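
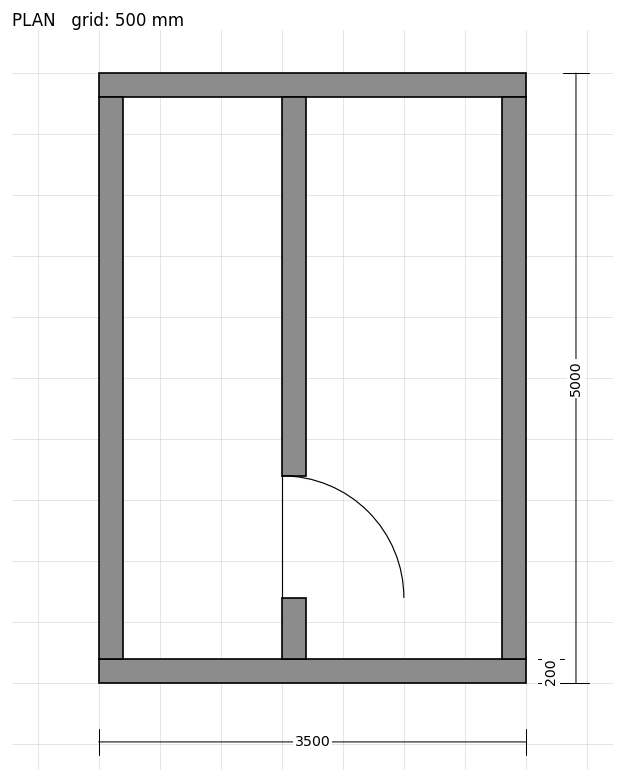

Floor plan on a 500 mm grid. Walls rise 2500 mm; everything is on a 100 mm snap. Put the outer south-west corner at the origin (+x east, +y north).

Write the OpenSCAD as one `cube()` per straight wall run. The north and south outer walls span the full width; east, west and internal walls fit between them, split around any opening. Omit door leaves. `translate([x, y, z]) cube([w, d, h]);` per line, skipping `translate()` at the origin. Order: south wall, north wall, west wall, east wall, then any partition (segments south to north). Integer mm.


cube([3500, 200, 2500]);
translate([0, 4800, 0]) cube([3500, 200, 2500]);
translate([0, 200, 0]) cube([200, 4600, 2500]);
translate([3300, 200, 0]) cube([200, 4600, 2500]);
translate([1500, 200, 0]) cube([200, 500, 2500]);
translate([1500, 1700, 0]) cube([200, 3100, 2500]);


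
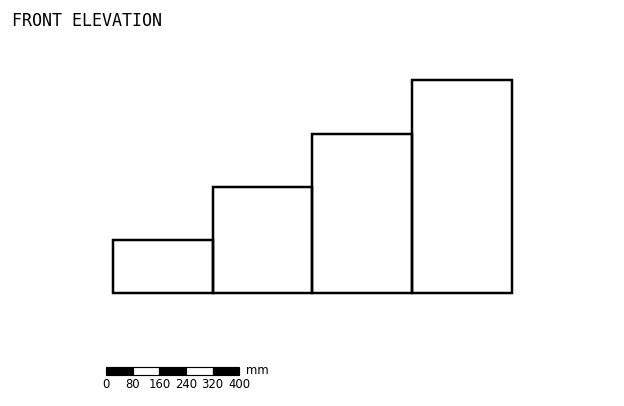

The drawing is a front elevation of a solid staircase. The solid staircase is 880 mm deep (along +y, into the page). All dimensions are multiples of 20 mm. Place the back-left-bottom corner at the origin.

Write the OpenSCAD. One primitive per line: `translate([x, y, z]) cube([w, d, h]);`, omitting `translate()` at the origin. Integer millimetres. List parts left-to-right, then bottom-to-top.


cube([300, 880, 160]);
translate([300, 0, 0]) cube([300, 880, 320]);
translate([600, 0, 0]) cube([300, 880, 480]);
translate([900, 0, 0]) cube([300, 880, 640]);


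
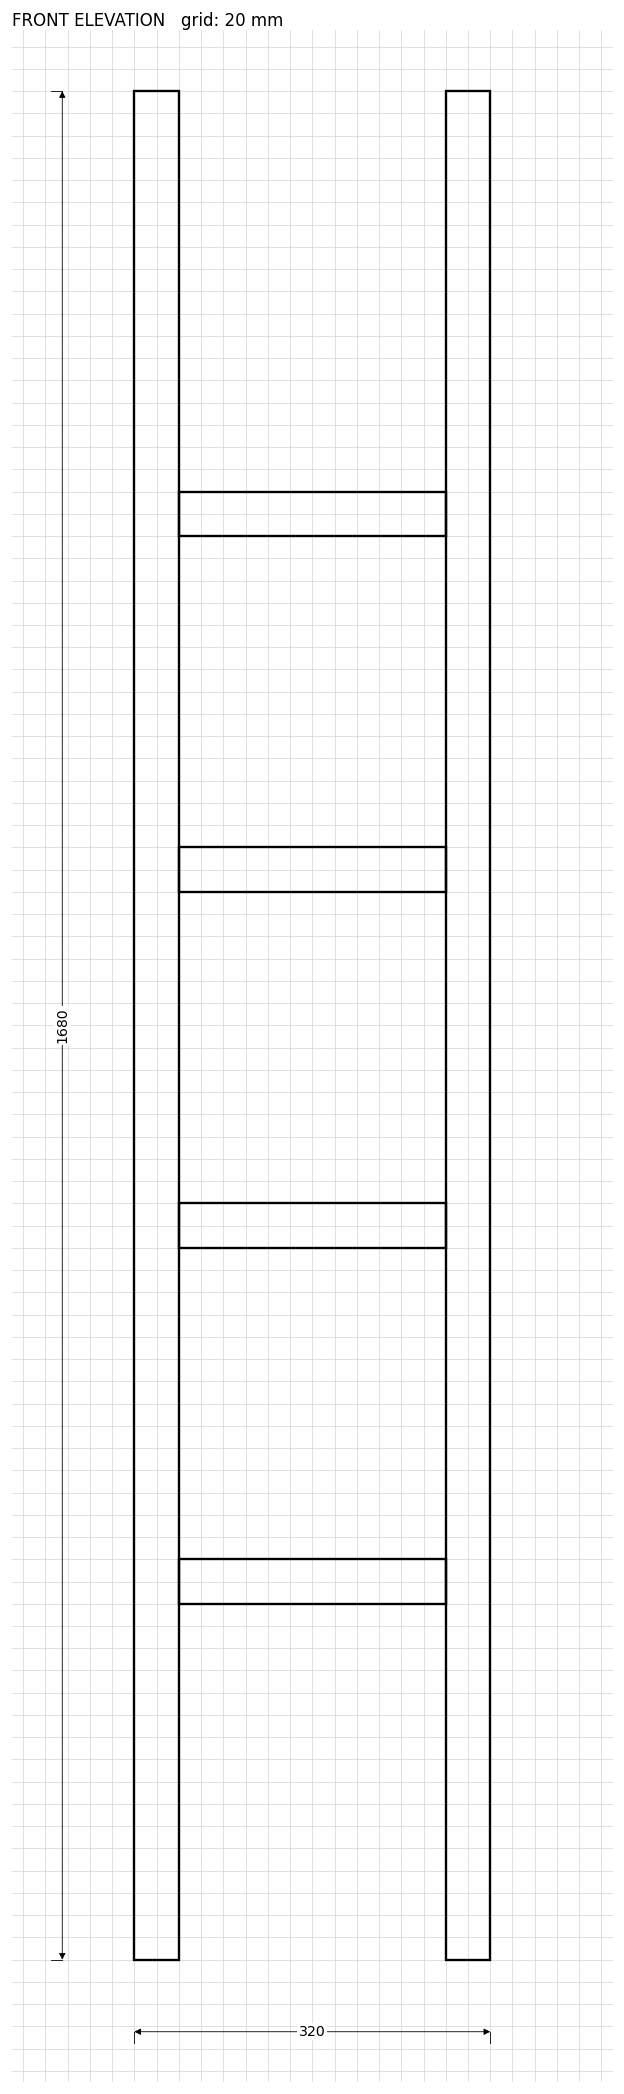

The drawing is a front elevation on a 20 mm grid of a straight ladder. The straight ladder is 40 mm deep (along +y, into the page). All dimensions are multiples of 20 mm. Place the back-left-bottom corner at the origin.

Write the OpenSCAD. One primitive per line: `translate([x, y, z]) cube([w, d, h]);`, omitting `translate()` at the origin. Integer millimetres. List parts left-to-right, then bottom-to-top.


cube([40, 40, 1680]);
translate([40, 0, 320]) cube([240, 40, 40]);
translate([40, 0, 640]) cube([240, 40, 40]);
translate([40, 0, 960]) cube([240, 40, 40]);
translate([40, 0, 1280]) cube([240, 40, 40]);
translate([280, 0, 0]) cube([40, 40, 1680]);


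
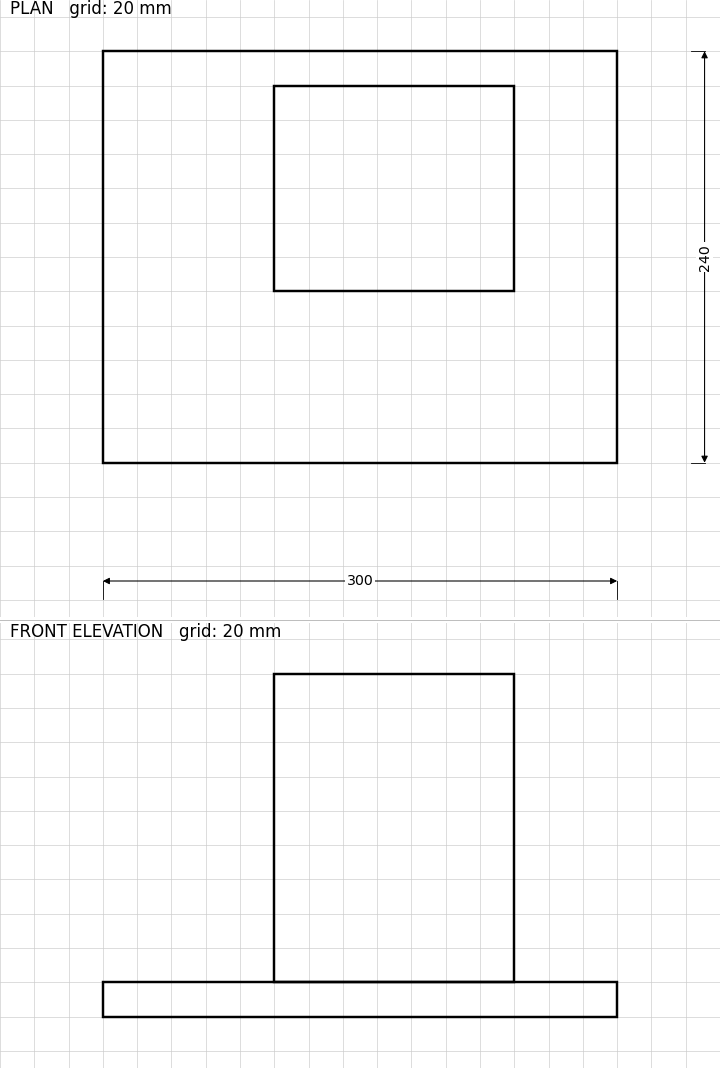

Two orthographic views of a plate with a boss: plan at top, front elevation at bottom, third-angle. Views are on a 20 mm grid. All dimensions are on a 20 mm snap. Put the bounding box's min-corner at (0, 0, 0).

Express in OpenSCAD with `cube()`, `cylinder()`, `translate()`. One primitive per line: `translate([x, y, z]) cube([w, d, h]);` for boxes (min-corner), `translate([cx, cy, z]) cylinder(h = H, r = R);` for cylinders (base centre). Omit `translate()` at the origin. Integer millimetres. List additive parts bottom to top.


cube([300, 240, 20]);
translate([100, 100, 20]) cube([140, 120, 180]);


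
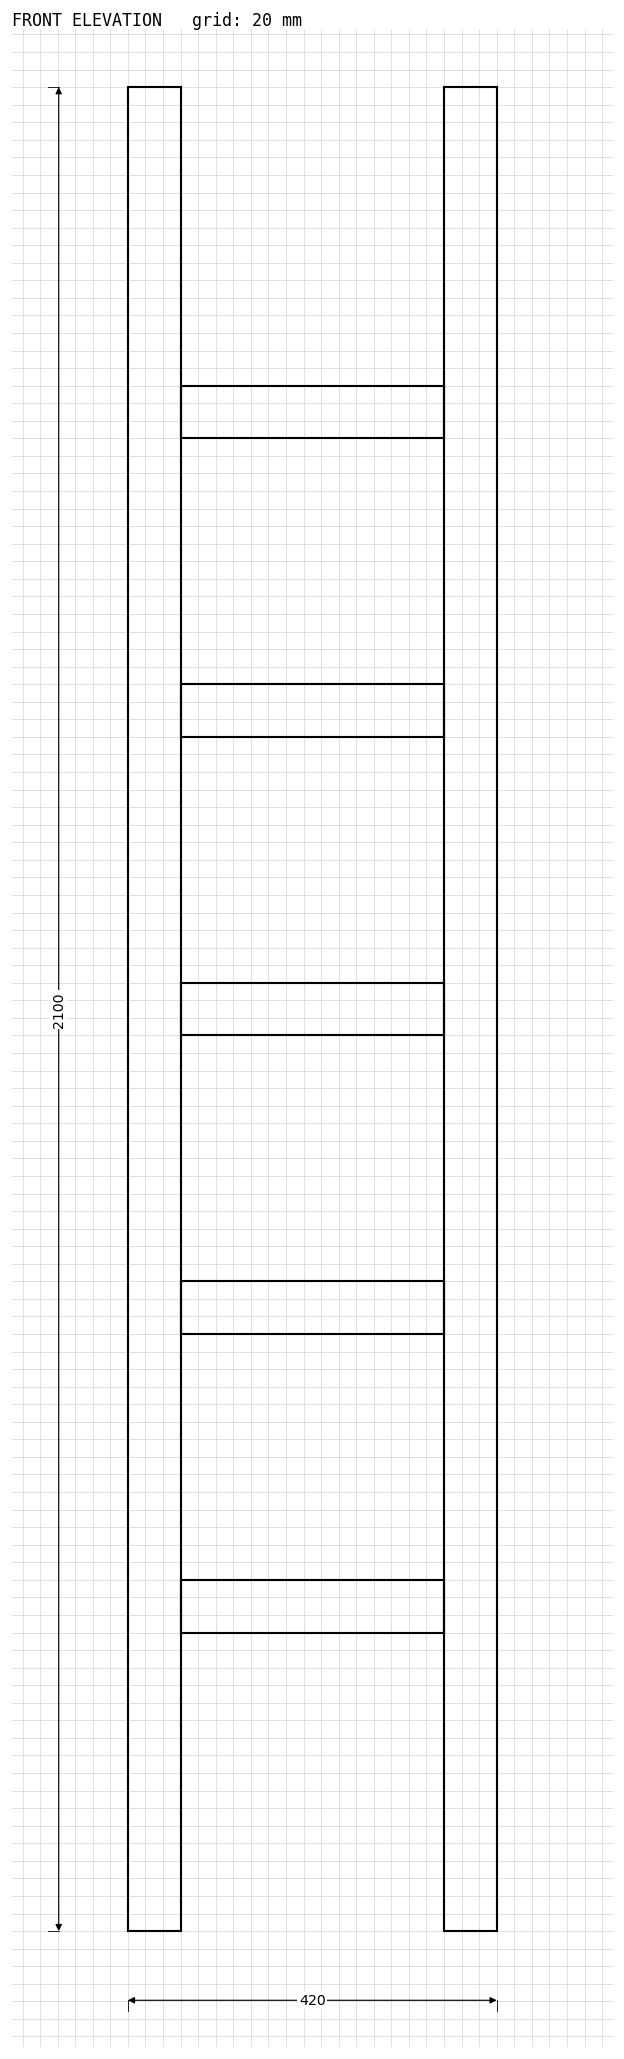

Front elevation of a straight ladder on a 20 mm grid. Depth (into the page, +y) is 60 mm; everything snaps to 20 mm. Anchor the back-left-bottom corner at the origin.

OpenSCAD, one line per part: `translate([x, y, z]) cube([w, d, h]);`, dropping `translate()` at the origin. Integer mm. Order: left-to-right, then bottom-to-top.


cube([60, 60, 2100]);
translate([60, 0, 340]) cube([300, 60, 60]);
translate([60, 0, 680]) cube([300, 60, 60]);
translate([60, 0, 1020]) cube([300, 60, 60]);
translate([60, 0, 1360]) cube([300, 60, 60]);
translate([60, 0, 1700]) cube([300, 60, 60]);
translate([360, 0, 0]) cube([60, 60, 2100]);


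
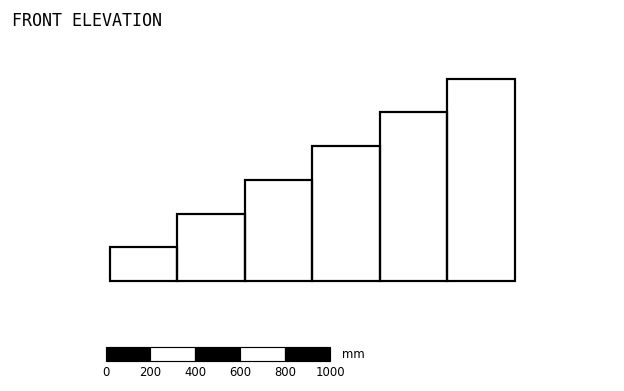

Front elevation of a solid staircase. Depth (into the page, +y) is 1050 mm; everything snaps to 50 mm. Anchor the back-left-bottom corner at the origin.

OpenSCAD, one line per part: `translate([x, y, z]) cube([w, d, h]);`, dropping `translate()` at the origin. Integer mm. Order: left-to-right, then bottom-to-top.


cube([300, 1050, 150]);
translate([300, 0, 0]) cube([300, 1050, 300]);
translate([600, 0, 0]) cube([300, 1050, 450]);
translate([900, 0, 0]) cube([300, 1050, 600]);
translate([1200, 0, 0]) cube([300, 1050, 750]);
translate([1500, 0, 0]) cube([300, 1050, 900]);


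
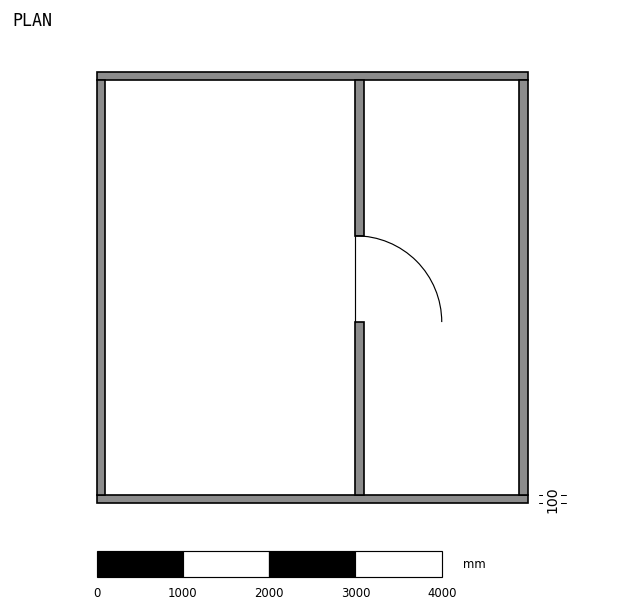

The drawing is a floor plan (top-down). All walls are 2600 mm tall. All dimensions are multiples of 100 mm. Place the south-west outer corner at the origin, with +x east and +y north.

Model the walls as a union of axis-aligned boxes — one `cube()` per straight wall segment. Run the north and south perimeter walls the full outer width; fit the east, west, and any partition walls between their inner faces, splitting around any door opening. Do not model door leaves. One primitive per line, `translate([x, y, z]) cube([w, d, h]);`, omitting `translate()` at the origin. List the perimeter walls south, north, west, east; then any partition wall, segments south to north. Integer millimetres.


cube([5000, 100, 2600]);
translate([0, 4900, 0]) cube([5000, 100, 2600]);
translate([0, 100, 0]) cube([100, 4800, 2600]);
translate([4900, 100, 0]) cube([100, 4800, 2600]);
translate([3000, 100, 0]) cube([100, 2000, 2600]);
translate([3000, 3100, 0]) cube([100, 1800, 2600]);


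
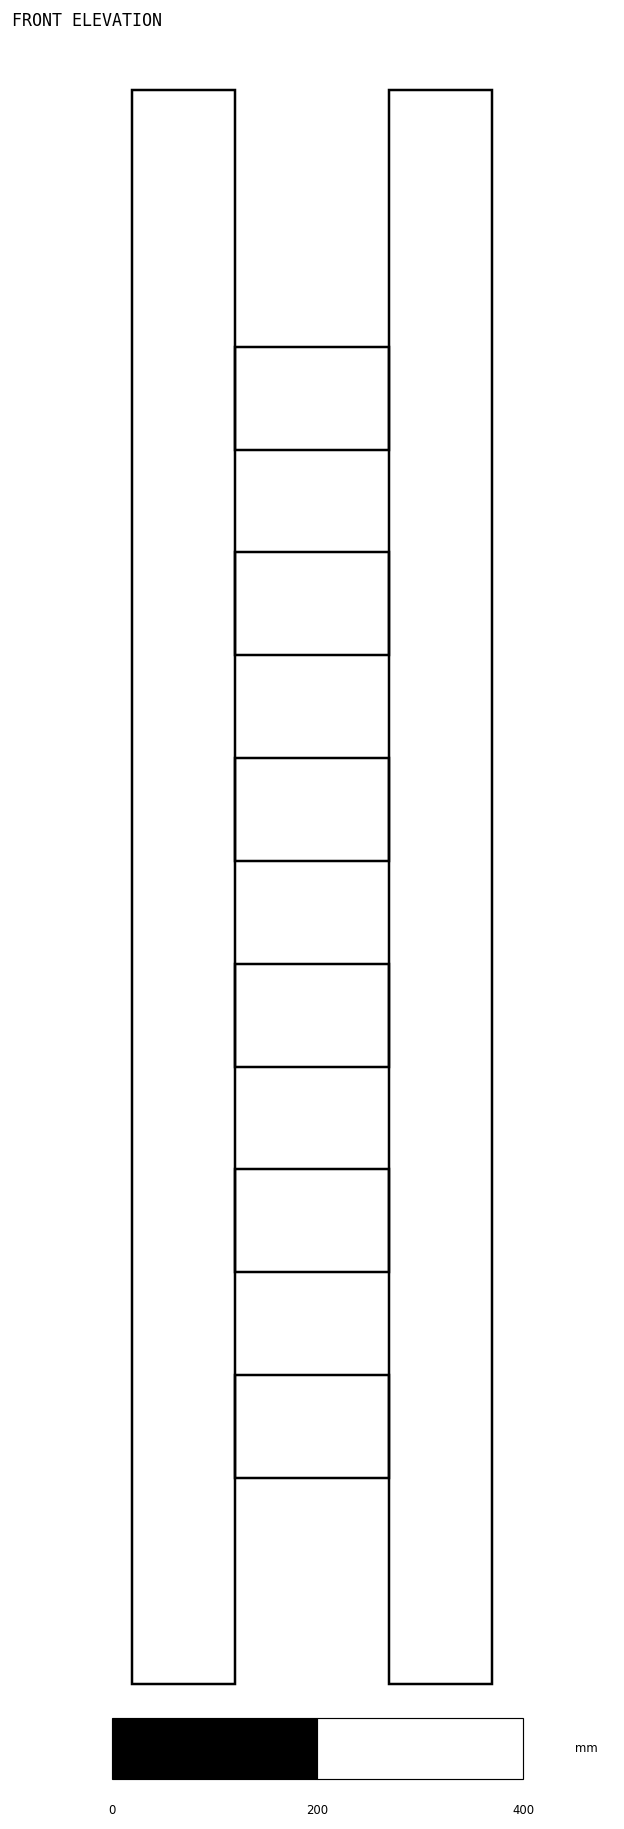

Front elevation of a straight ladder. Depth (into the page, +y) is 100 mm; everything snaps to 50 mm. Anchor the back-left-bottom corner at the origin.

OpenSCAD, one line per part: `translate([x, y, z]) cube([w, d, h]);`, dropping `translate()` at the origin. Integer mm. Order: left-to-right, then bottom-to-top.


cube([100, 100, 1550]);
translate([100, 0, 200]) cube([150, 100, 100]);
translate([100, 0, 400]) cube([150, 100, 100]);
translate([100, 0, 600]) cube([150, 100, 100]);
translate([100, 0, 800]) cube([150, 100, 100]);
translate([100, 0, 1000]) cube([150, 100, 100]);
translate([100, 0, 1200]) cube([150, 100, 100]);
translate([250, 0, 0]) cube([100, 100, 1550]);


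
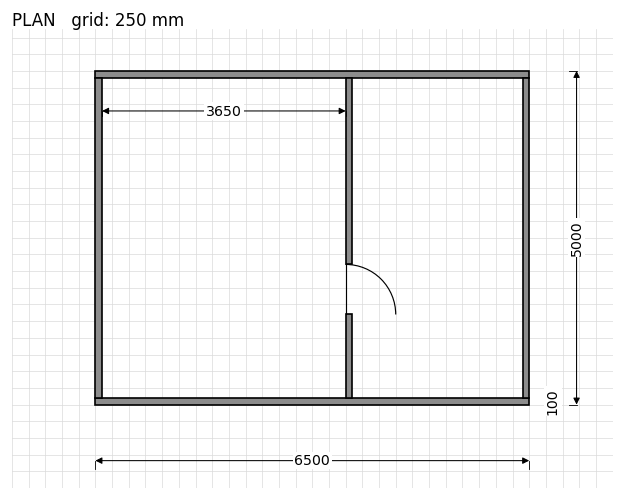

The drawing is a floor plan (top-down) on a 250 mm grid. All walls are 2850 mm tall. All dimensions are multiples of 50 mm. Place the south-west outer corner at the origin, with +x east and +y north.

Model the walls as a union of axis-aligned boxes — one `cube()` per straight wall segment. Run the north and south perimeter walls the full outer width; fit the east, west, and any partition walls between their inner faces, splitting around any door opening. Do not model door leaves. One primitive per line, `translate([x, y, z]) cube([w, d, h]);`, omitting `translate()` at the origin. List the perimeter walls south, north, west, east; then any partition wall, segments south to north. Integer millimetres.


cube([6500, 100, 2850]);
translate([0, 4900, 0]) cube([6500, 100, 2850]);
translate([0, 100, 0]) cube([100, 4800, 2850]);
translate([6400, 100, 0]) cube([100, 4800, 2850]);
translate([3750, 100, 0]) cube([100, 1250, 2850]);
translate([3750, 2100, 0]) cube([100, 2800, 2850]);


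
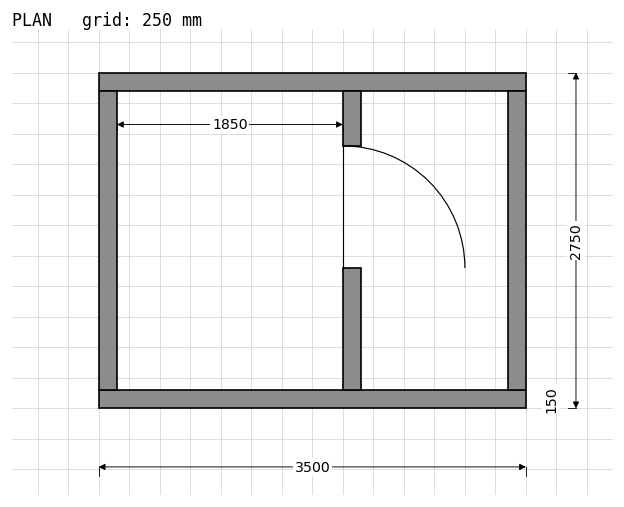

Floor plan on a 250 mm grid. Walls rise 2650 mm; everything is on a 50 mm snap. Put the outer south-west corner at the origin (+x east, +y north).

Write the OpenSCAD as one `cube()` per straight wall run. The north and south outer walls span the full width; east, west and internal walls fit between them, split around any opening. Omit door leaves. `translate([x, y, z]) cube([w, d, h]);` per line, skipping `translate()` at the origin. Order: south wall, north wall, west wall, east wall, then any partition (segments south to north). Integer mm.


cube([3500, 150, 2650]);
translate([0, 2600, 0]) cube([3500, 150, 2650]);
translate([0, 150, 0]) cube([150, 2450, 2650]);
translate([3350, 150, 0]) cube([150, 2450, 2650]);
translate([2000, 150, 0]) cube([150, 1000, 2650]);
translate([2000, 2150, 0]) cube([150, 450, 2650]);


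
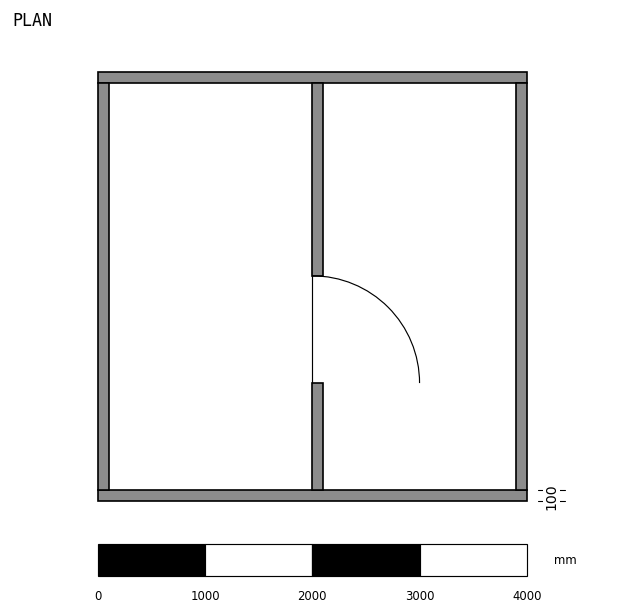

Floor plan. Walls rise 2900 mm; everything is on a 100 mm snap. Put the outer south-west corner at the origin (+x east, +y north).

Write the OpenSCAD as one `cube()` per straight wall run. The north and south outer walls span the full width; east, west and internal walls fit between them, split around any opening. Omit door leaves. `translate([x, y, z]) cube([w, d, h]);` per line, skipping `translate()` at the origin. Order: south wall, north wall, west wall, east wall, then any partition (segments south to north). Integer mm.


cube([4000, 100, 2900]);
translate([0, 3900, 0]) cube([4000, 100, 2900]);
translate([0, 100, 0]) cube([100, 3800, 2900]);
translate([3900, 100, 0]) cube([100, 3800, 2900]);
translate([2000, 100, 0]) cube([100, 1000, 2900]);
translate([2000, 2100, 0]) cube([100, 1800, 2900]);


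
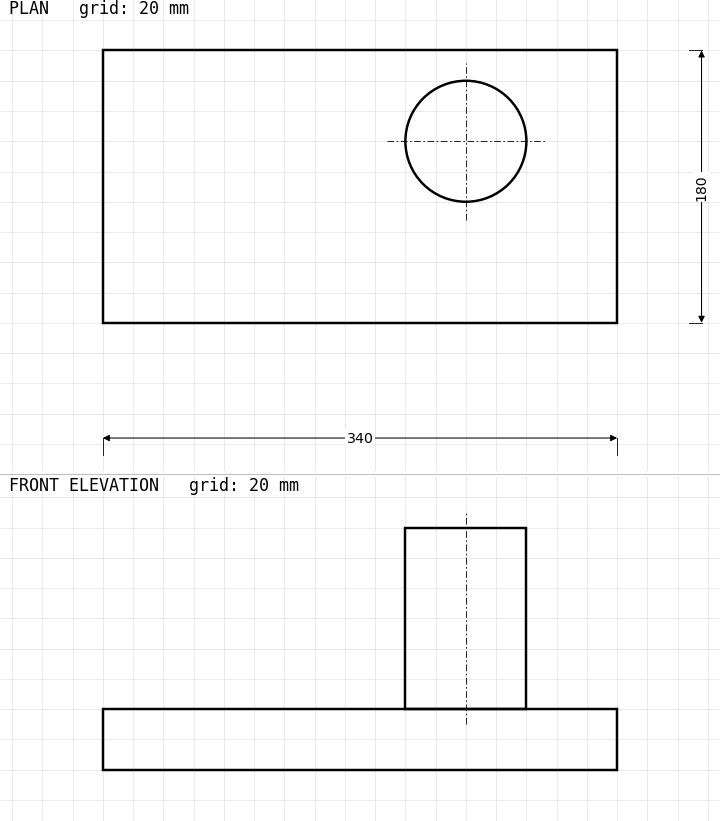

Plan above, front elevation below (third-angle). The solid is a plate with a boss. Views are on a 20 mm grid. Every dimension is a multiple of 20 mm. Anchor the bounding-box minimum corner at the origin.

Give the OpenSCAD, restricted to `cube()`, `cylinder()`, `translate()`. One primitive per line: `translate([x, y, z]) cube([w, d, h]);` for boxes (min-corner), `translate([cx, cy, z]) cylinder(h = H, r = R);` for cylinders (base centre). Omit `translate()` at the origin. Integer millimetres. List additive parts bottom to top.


cube([340, 180, 40]);
translate([240, 120, 40]) cylinder(h = 120, r = 40);


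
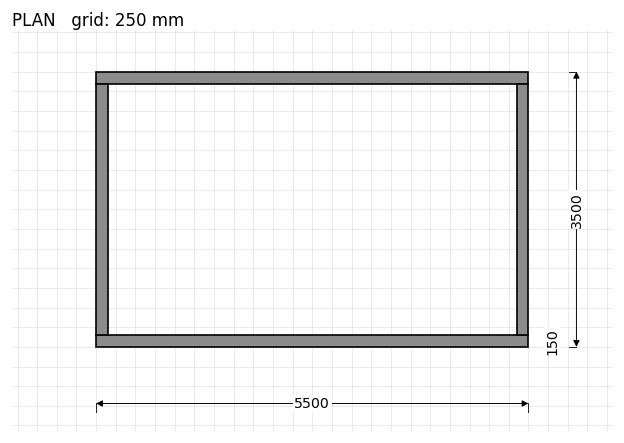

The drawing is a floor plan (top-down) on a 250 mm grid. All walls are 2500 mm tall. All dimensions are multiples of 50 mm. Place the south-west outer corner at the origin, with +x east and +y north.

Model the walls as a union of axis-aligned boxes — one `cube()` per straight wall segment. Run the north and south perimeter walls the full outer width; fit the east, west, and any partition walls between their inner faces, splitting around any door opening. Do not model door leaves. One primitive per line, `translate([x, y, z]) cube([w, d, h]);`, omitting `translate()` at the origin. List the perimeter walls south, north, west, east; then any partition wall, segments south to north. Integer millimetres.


cube([5500, 150, 2500]);
translate([0, 3350, 0]) cube([5500, 150, 2500]);
translate([0, 150, 0]) cube([150, 3200, 2500]);
translate([5350, 150, 0]) cube([150, 3200, 2500]);


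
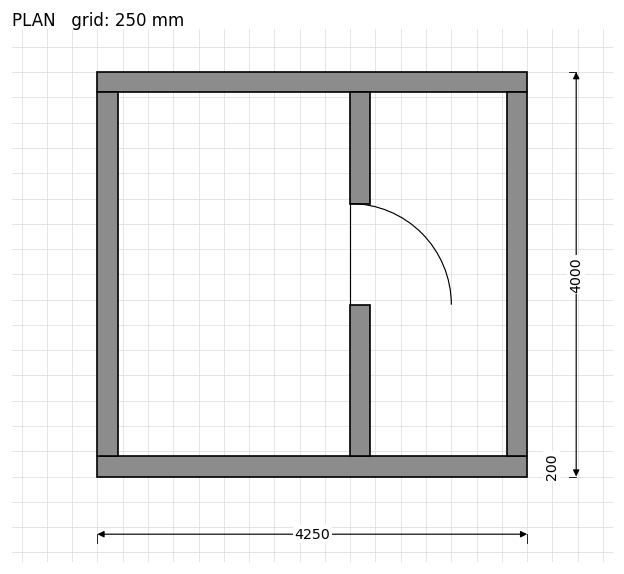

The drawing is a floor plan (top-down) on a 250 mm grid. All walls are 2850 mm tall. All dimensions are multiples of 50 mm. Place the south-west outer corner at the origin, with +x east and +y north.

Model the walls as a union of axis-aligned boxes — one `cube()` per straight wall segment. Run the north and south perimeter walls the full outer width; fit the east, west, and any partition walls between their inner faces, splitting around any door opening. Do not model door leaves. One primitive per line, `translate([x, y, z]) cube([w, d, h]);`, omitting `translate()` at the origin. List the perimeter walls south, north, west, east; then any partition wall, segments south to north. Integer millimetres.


cube([4250, 200, 2850]);
translate([0, 3800, 0]) cube([4250, 200, 2850]);
translate([0, 200, 0]) cube([200, 3600, 2850]);
translate([4050, 200, 0]) cube([200, 3600, 2850]);
translate([2500, 200, 0]) cube([200, 1500, 2850]);
translate([2500, 2700, 0]) cube([200, 1100, 2850]);


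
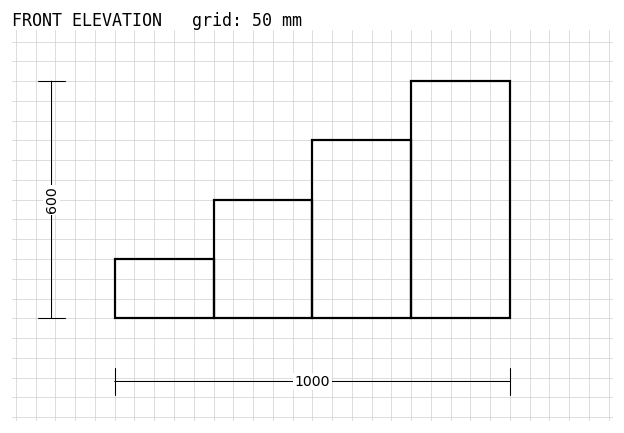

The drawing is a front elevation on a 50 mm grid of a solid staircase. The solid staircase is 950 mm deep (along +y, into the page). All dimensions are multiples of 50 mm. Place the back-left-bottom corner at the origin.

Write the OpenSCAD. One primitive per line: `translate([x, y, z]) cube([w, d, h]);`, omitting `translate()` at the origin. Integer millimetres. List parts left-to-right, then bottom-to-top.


cube([250, 950, 150]);
translate([250, 0, 0]) cube([250, 950, 300]);
translate([500, 0, 0]) cube([250, 950, 450]);
translate([750, 0, 0]) cube([250, 950, 600]);


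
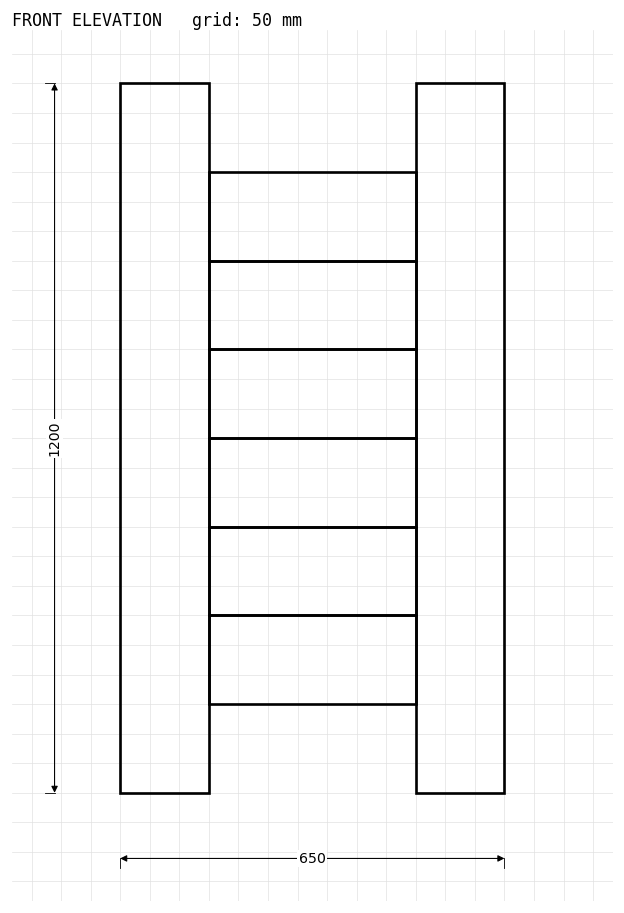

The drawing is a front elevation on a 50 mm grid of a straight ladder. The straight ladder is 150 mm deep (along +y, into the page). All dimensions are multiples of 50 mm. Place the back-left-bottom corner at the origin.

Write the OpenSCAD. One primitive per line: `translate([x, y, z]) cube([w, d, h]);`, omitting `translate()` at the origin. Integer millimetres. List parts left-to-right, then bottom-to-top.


cube([150, 150, 1200]);
translate([150, 0, 150]) cube([350, 150, 150]);
translate([150, 0, 300]) cube([350, 150, 150]);
translate([150, 0, 450]) cube([350, 150, 150]);
translate([150, 0, 600]) cube([350, 150, 150]);
translate([150, 0, 750]) cube([350, 150, 150]);
translate([150, 0, 900]) cube([350, 150, 150]);
translate([500, 0, 0]) cube([150, 150, 1200]);


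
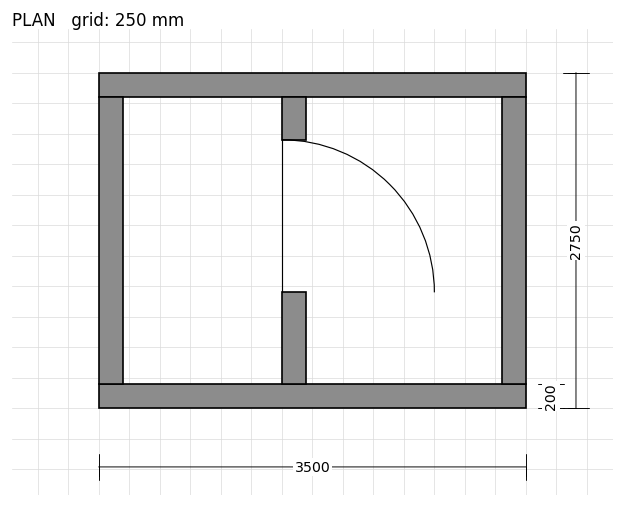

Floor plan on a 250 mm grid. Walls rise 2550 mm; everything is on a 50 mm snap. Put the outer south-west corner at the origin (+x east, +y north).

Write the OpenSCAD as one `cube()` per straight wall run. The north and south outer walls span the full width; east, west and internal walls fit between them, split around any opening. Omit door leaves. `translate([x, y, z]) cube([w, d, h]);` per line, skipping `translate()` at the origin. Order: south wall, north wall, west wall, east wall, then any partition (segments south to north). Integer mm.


cube([3500, 200, 2550]);
translate([0, 2550, 0]) cube([3500, 200, 2550]);
translate([0, 200, 0]) cube([200, 2350, 2550]);
translate([3300, 200, 0]) cube([200, 2350, 2550]);
translate([1500, 200, 0]) cube([200, 750, 2550]);
translate([1500, 2200, 0]) cube([200, 350, 2550]);


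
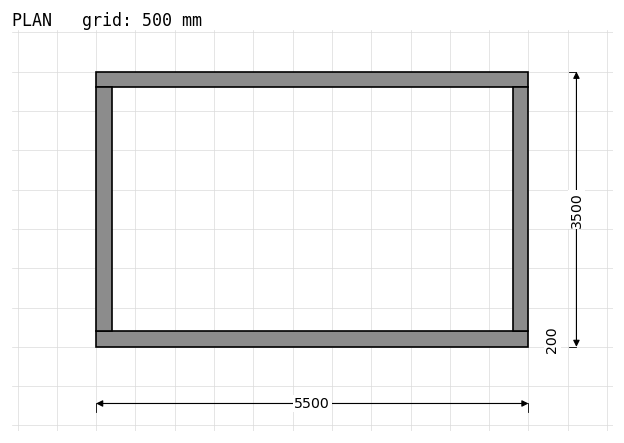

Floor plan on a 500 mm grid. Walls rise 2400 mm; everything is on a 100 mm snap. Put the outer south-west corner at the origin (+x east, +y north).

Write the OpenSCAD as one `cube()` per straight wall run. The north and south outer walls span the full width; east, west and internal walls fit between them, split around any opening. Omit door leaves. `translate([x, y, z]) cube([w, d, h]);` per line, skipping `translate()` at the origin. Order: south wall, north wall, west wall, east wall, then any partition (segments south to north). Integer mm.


cube([5500, 200, 2400]);
translate([0, 3300, 0]) cube([5500, 200, 2400]);
translate([0, 200, 0]) cube([200, 3100, 2400]);
translate([5300, 200, 0]) cube([200, 3100, 2400]);


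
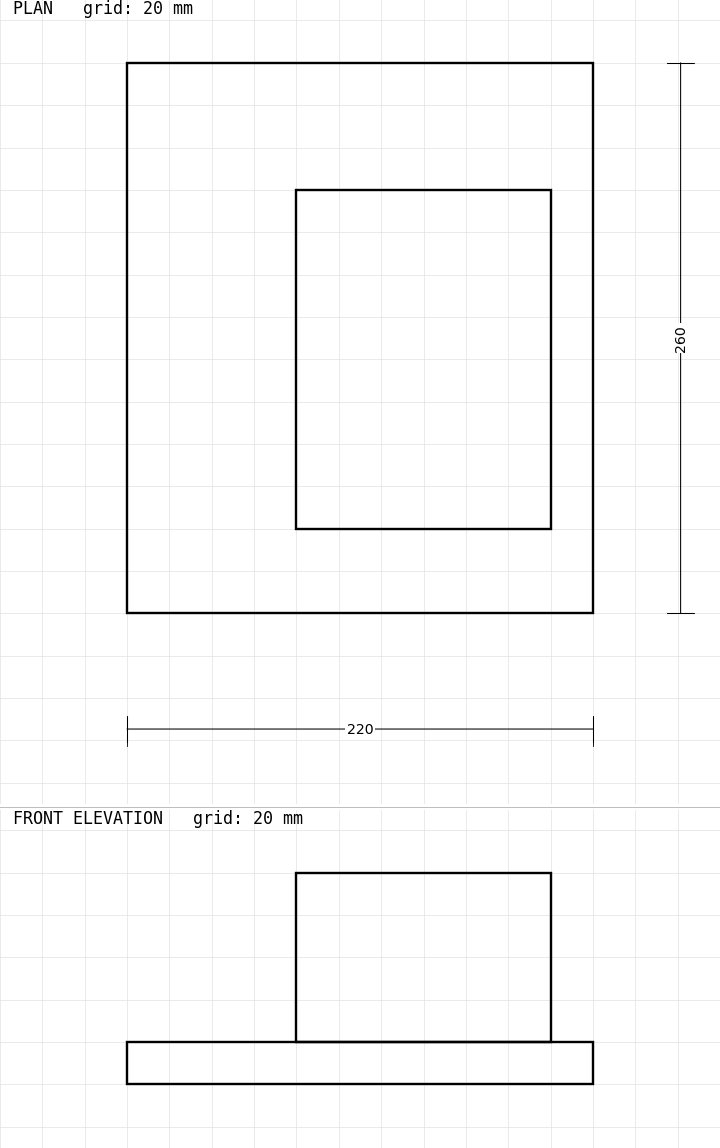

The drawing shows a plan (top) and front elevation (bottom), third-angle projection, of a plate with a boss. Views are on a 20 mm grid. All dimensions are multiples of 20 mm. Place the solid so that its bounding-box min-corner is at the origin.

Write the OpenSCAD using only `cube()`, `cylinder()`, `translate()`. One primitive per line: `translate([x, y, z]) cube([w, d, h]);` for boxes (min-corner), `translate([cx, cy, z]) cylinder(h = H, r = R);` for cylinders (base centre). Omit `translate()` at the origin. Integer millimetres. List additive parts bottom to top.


cube([220, 260, 20]);
translate([80, 40, 20]) cube([120, 160, 80]);


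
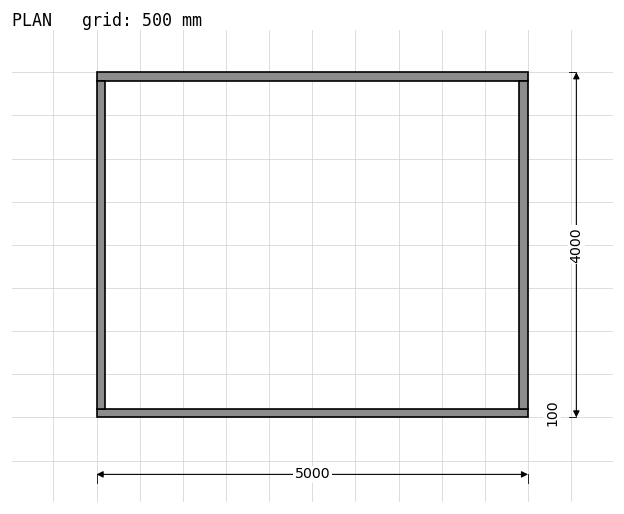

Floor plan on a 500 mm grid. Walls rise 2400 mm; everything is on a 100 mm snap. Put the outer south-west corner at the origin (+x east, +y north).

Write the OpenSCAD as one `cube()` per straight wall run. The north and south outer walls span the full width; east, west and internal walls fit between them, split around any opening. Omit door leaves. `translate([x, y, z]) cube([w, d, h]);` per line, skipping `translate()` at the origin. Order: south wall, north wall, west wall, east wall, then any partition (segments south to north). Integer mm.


cube([5000, 100, 2400]);
translate([0, 3900, 0]) cube([5000, 100, 2400]);
translate([0, 100, 0]) cube([100, 3800, 2400]);
translate([4900, 100, 0]) cube([100, 3800, 2400]);


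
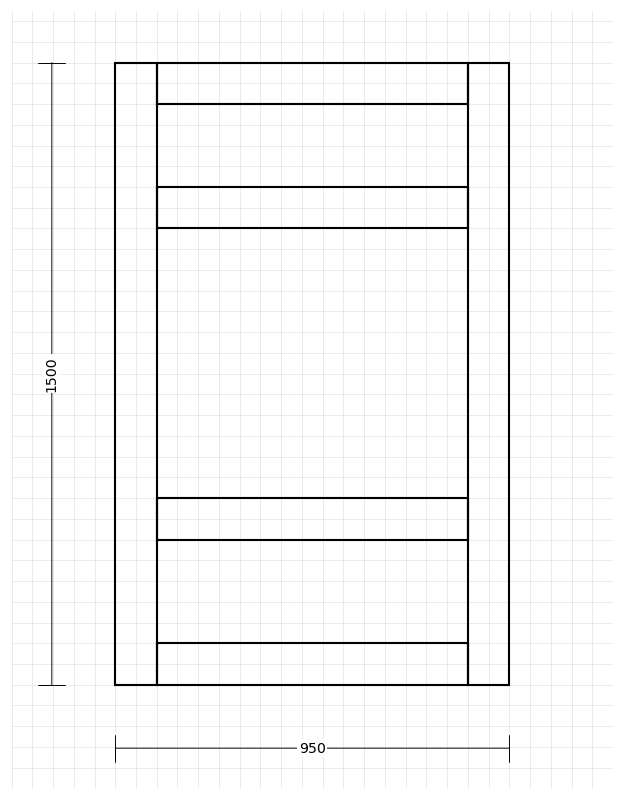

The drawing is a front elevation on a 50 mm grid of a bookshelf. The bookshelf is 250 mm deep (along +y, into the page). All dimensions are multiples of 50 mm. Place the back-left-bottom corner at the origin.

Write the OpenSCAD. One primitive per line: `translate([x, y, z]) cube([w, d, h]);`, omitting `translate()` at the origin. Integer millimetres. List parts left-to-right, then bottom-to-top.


cube([100, 250, 1500]);
translate([100, 0, 0]) cube([750, 250, 100]);
translate([100, 0, 350]) cube([750, 250, 100]);
translate([100, 0, 1100]) cube([750, 250, 100]);
translate([100, 0, 1400]) cube([750, 250, 100]);
translate([850, 0, 0]) cube([100, 250, 1500]);


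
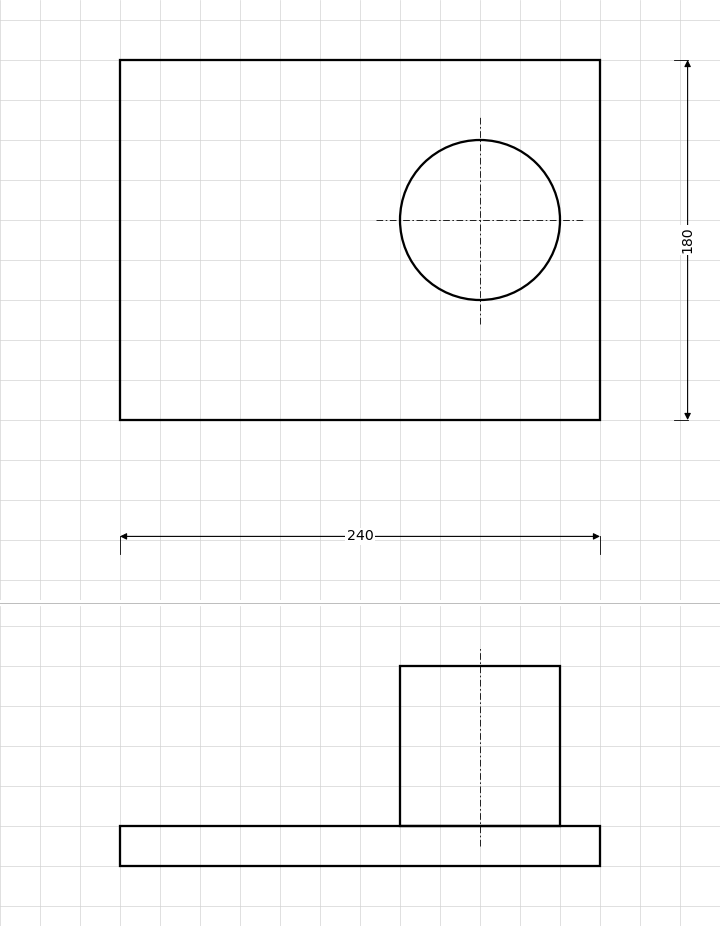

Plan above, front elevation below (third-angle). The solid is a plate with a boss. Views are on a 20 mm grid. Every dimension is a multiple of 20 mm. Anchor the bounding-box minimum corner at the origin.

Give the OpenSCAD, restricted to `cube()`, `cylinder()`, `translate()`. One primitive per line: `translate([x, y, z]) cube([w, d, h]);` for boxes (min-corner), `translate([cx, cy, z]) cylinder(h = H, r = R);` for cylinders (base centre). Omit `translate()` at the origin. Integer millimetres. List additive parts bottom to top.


cube([240, 180, 20]);
translate([180, 100, 20]) cylinder(h = 80, r = 40);


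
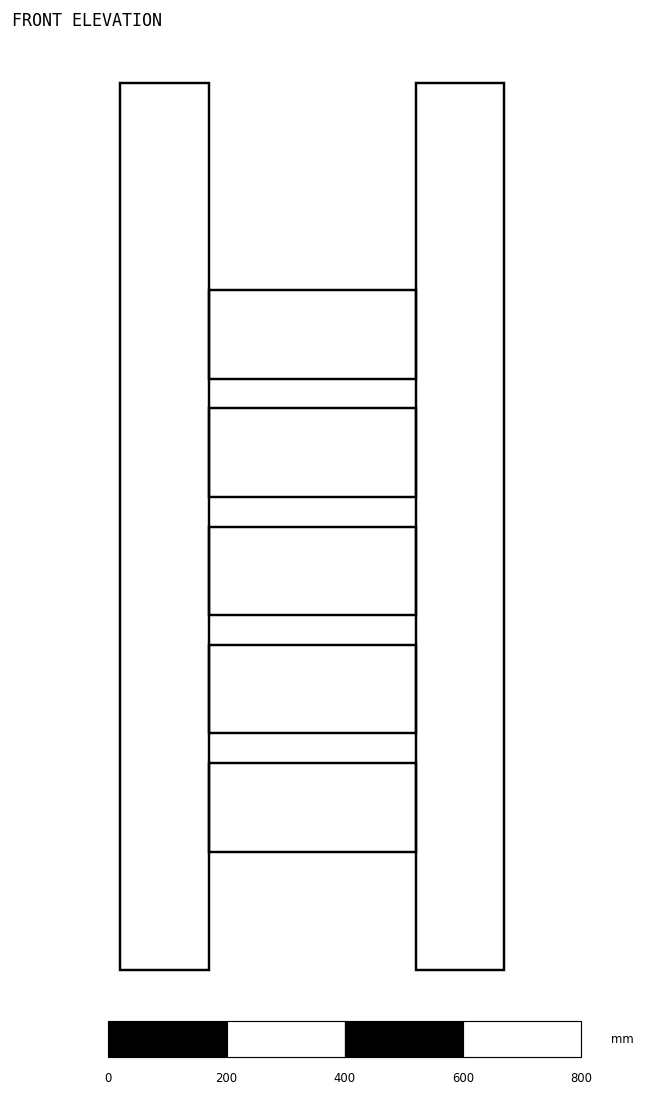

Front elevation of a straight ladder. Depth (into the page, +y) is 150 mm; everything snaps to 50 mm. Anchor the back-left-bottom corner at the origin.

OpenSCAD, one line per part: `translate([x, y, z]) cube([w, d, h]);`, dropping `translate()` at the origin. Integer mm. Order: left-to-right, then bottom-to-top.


cube([150, 150, 1500]);
translate([150, 0, 200]) cube([350, 150, 150]);
translate([150, 0, 400]) cube([350, 150, 150]);
translate([150, 0, 600]) cube([350, 150, 150]);
translate([150, 0, 800]) cube([350, 150, 150]);
translate([150, 0, 1000]) cube([350, 150, 150]);
translate([500, 0, 0]) cube([150, 150, 1500]);


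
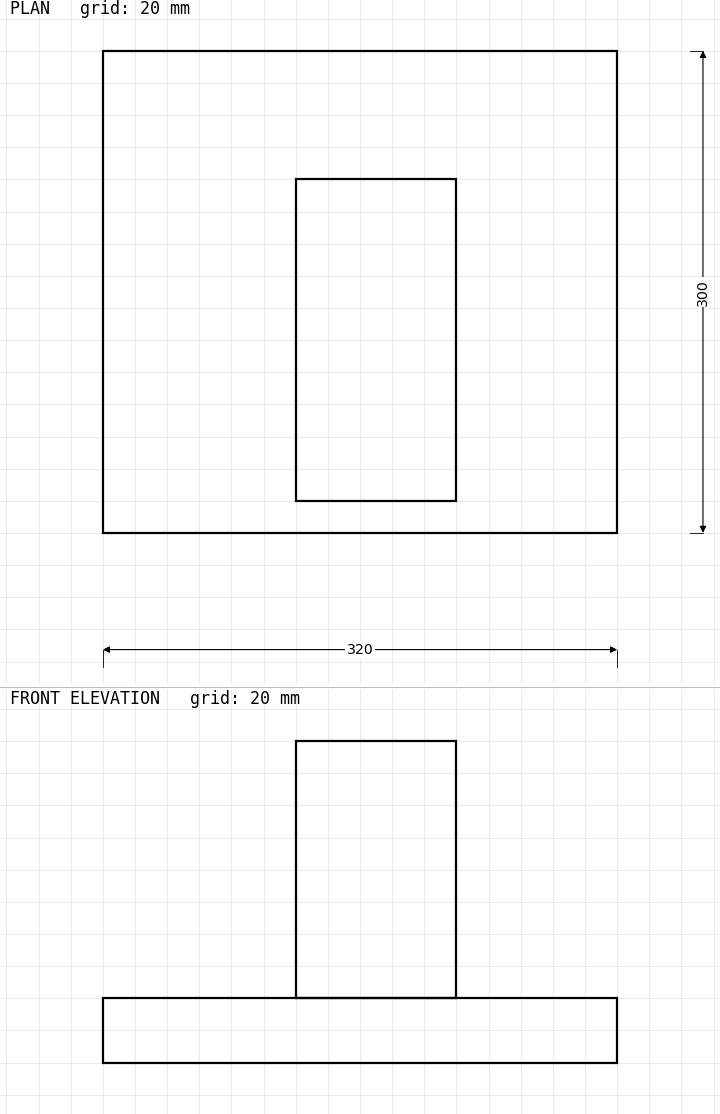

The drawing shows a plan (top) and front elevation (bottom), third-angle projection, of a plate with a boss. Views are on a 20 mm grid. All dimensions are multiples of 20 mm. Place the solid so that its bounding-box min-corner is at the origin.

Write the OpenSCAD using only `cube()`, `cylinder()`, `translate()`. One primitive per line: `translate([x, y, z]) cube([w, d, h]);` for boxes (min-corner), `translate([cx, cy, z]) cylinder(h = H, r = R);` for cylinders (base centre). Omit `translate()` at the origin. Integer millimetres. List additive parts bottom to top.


cube([320, 300, 40]);
translate([120, 20, 40]) cube([100, 200, 160]);


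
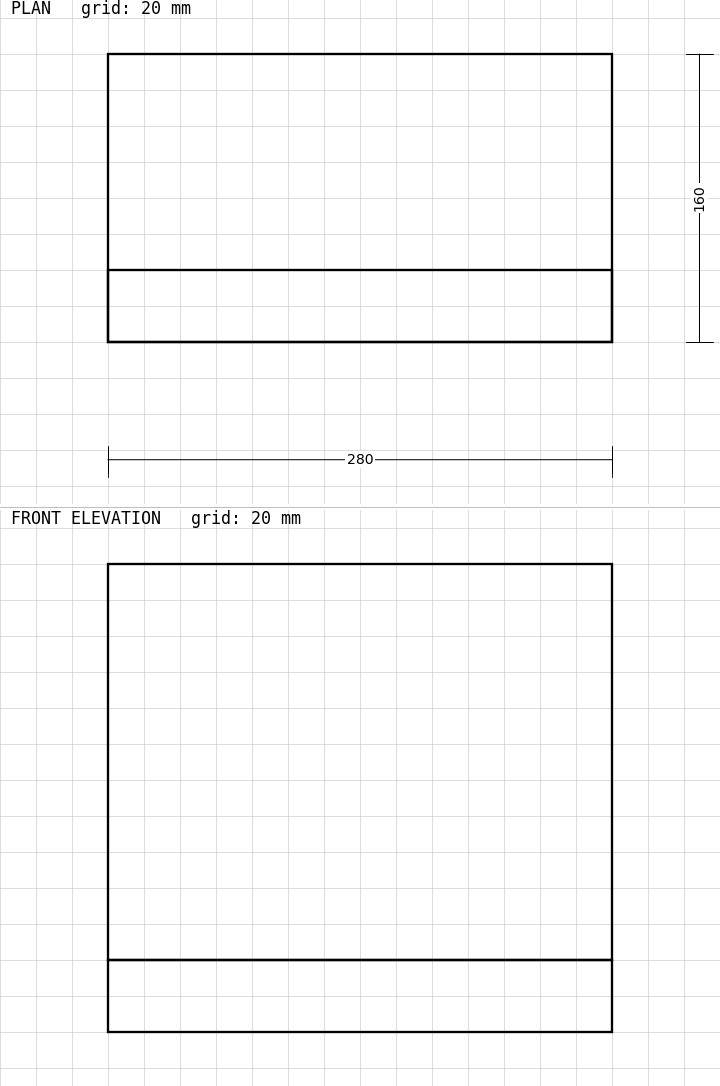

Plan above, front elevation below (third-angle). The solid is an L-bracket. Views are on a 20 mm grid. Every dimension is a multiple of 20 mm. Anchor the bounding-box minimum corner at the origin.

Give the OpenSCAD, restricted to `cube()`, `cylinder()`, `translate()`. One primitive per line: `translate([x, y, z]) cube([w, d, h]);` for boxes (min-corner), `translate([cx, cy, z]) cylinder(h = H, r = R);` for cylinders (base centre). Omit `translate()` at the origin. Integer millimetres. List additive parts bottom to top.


cube([280, 160, 40]);
translate([0, 0, 40]) cube([280, 40, 220]);


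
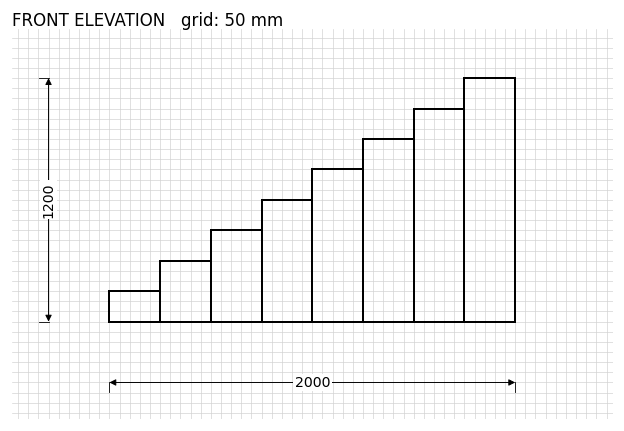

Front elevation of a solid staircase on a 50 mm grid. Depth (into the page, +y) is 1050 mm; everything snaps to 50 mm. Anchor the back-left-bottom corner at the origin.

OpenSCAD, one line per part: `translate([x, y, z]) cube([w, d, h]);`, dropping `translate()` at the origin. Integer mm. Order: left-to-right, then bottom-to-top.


cube([250, 1050, 150]);
translate([250, 0, 0]) cube([250, 1050, 300]);
translate([500, 0, 0]) cube([250, 1050, 450]);
translate([750, 0, 0]) cube([250, 1050, 600]);
translate([1000, 0, 0]) cube([250, 1050, 750]);
translate([1250, 0, 0]) cube([250, 1050, 900]);
translate([1500, 0, 0]) cube([250, 1050, 1050]);
translate([1750, 0, 0]) cube([250, 1050, 1200]);


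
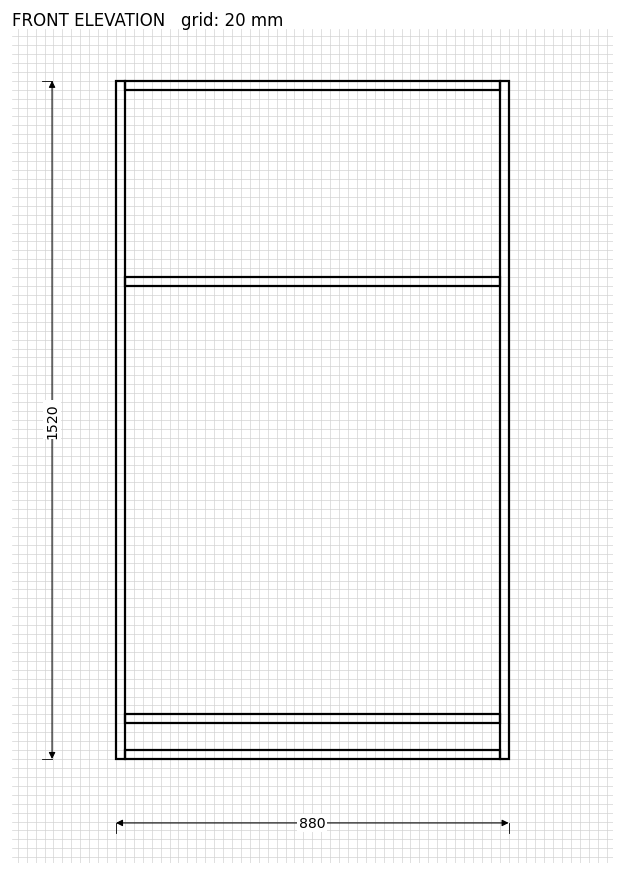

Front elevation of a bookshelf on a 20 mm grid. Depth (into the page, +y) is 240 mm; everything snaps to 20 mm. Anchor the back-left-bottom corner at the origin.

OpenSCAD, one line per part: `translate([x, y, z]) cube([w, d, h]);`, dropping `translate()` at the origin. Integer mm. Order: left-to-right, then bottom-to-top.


cube([20, 240, 1520]);
translate([20, 0, 0]) cube([840, 240, 20]);
translate([20, 0, 80]) cube([840, 240, 20]);
translate([20, 0, 1060]) cube([840, 240, 20]);
translate([20, 0, 1500]) cube([840, 240, 20]);
translate([860, 0, 0]) cube([20, 240, 1520]);


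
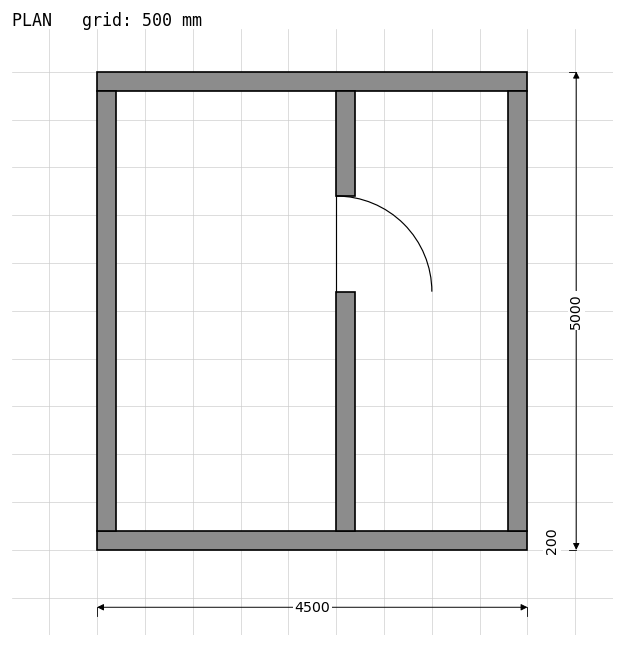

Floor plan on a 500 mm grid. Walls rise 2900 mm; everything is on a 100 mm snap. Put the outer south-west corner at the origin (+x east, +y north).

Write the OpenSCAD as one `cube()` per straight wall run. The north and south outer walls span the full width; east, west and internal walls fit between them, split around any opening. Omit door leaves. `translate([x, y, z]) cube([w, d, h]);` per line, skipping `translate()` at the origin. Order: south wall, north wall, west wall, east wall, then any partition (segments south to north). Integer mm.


cube([4500, 200, 2900]);
translate([0, 4800, 0]) cube([4500, 200, 2900]);
translate([0, 200, 0]) cube([200, 4600, 2900]);
translate([4300, 200, 0]) cube([200, 4600, 2900]);
translate([2500, 200, 0]) cube([200, 2500, 2900]);
translate([2500, 3700, 0]) cube([200, 1100, 2900]);


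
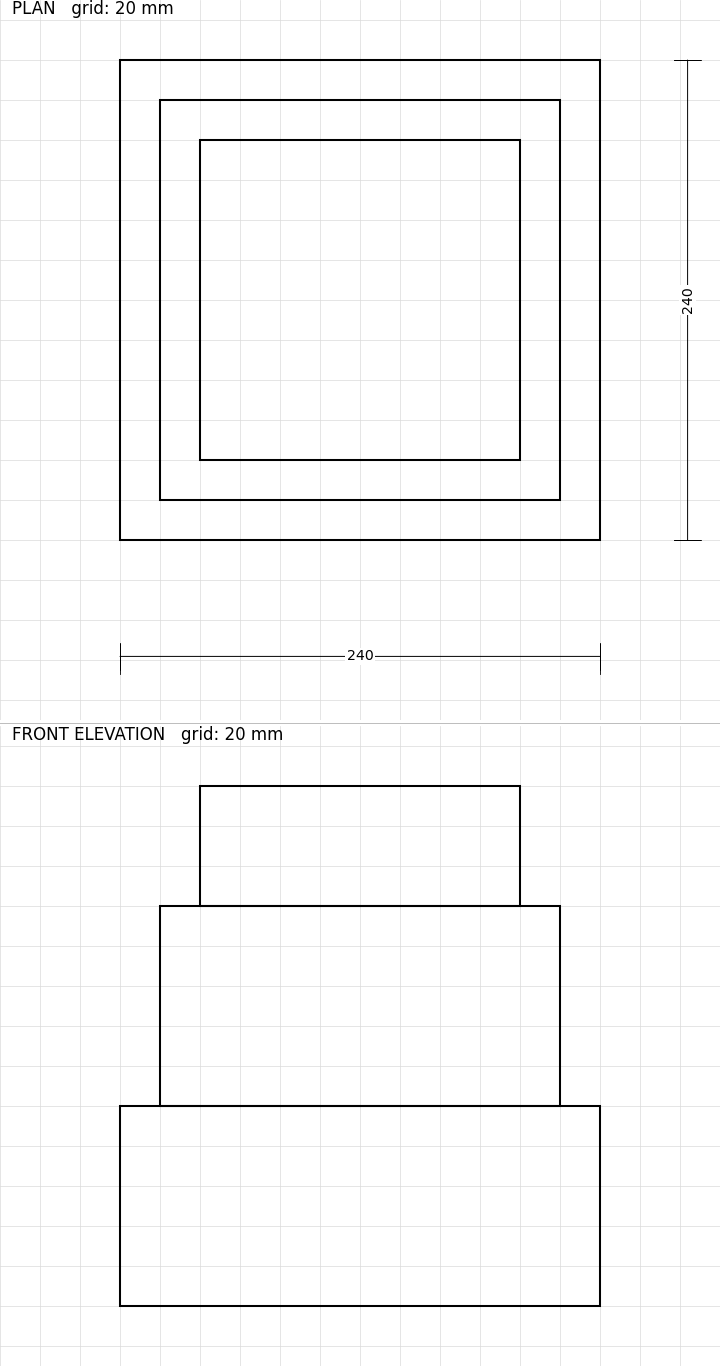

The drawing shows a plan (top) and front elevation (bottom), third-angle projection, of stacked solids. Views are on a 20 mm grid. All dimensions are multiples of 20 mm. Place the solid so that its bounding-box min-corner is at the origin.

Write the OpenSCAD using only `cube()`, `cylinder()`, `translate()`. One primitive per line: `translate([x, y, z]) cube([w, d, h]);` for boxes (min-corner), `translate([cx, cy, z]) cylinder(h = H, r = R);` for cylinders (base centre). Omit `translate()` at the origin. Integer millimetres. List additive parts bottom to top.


cube([240, 240, 100]);
translate([20, 20, 100]) cube([200, 200, 100]);
translate([40, 40, 200]) cube([160, 160, 60]);


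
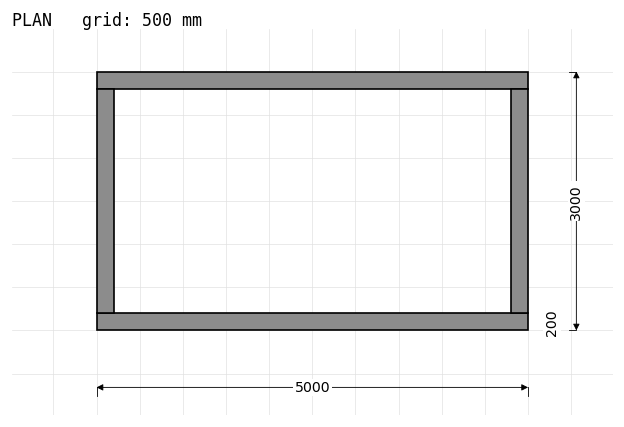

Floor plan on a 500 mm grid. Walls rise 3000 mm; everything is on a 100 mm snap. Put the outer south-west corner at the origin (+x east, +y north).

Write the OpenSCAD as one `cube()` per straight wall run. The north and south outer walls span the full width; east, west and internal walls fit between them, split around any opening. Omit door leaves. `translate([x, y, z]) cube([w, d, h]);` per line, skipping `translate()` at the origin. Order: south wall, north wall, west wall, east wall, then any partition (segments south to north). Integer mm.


cube([5000, 200, 3000]);
translate([0, 2800, 0]) cube([5000, 200, 3000]);
translate([0, 200, 0]) cube([200, 2600, 3000]);
translate([4800, 200, 0]) cube([200, 2600, 3000]);


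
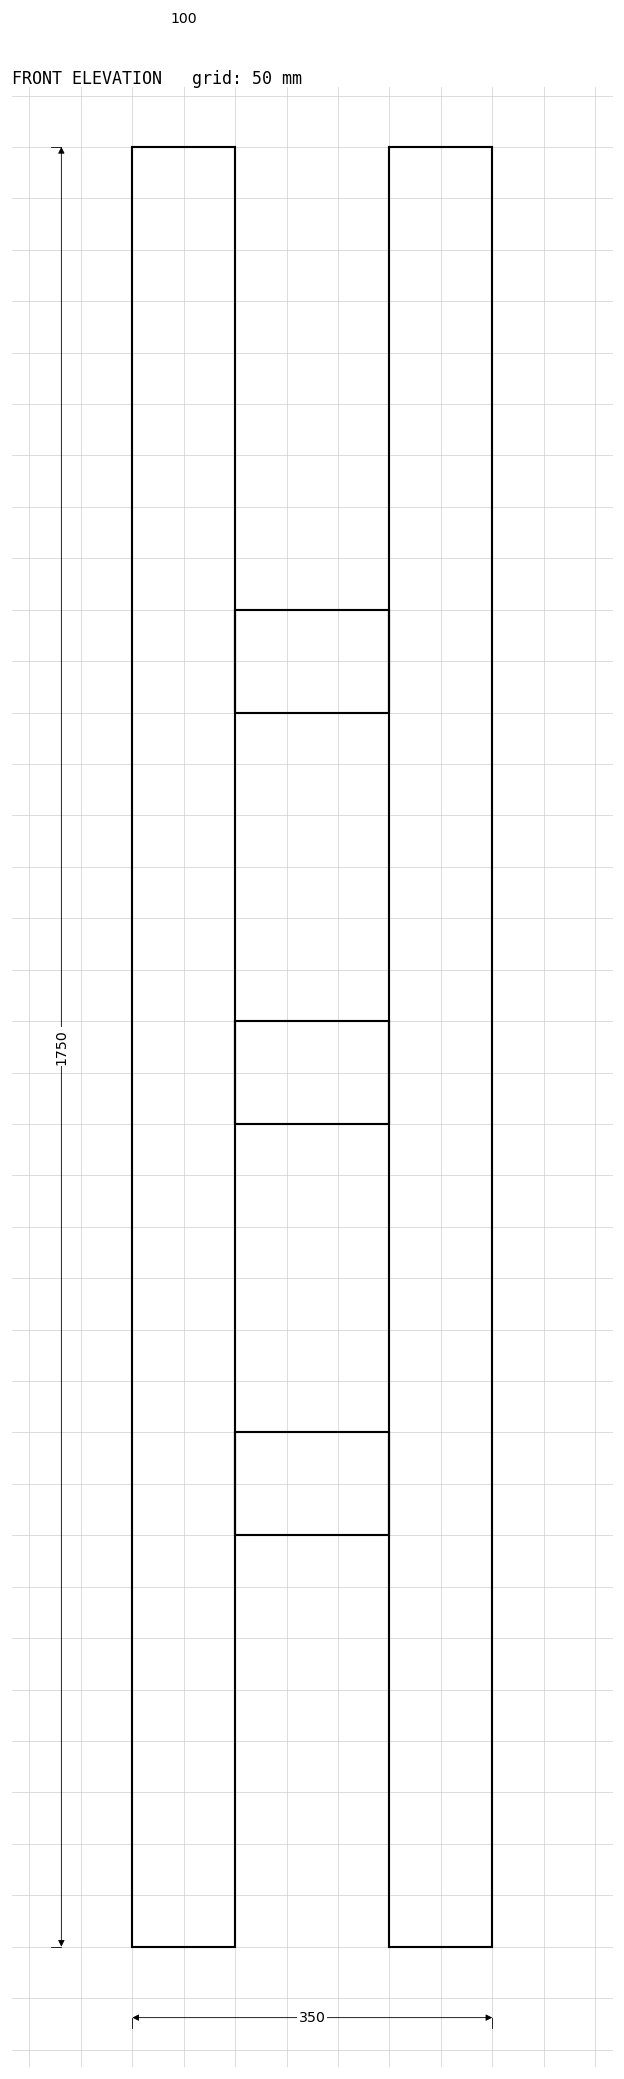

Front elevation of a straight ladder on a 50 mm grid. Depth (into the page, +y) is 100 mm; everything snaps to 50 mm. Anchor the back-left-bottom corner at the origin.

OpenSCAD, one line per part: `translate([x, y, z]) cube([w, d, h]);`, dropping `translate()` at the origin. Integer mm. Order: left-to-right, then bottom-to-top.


cube([100, 100, 1750]);
translate([100, 0, 400]) cube([150, 100, 100]);
translate([100, 0, 800]) cube([150, 100, 100]);
translate([100, 0, 1200]) cube([150, 100, 100]);
translate([250, 0, 0]) cube([100, 100, 1750]);


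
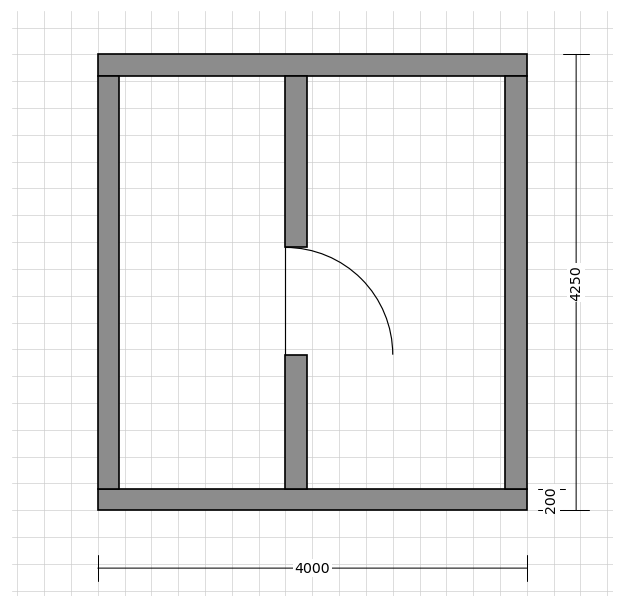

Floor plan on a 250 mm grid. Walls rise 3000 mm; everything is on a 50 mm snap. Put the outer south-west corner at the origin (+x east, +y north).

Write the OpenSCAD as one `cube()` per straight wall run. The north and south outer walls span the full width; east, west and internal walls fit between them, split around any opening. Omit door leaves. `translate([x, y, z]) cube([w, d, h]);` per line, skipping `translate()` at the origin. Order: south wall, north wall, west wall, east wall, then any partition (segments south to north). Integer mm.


cube([4000, 200, 3000]);
translate([0, 4050, 0]) cube([4000, 200, 3000]);
translate([0, 200, 0]) cube([200, 3850, 3000]);
translate([3800, 200, 0]) cube([200, 3850, 3000]);
translate([1750, 200, 0]) cube([200, 1250, 3000]);
translate([1750, 2450, 0]) cube([200, 1600, 3000]);


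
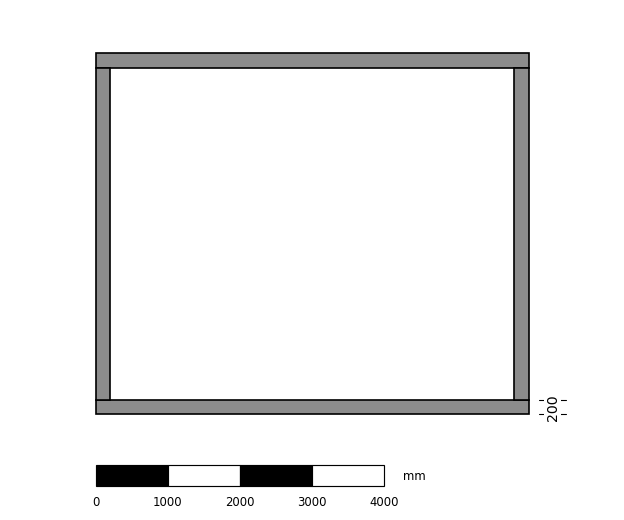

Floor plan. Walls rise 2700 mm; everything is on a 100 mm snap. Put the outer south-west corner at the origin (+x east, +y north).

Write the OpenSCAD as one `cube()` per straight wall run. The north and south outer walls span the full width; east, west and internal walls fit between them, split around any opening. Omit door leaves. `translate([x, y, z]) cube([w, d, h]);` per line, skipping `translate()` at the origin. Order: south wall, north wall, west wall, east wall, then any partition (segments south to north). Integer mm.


cube([6000, 200, 2700]);
translate([0, 4800, 0]) cube([6000, 200, 2700]);
translate([0, 200, 0]) cube([200, 4600, 2700]);
translate([5800, 200, 0]) cube([200, 4600, 2700]);


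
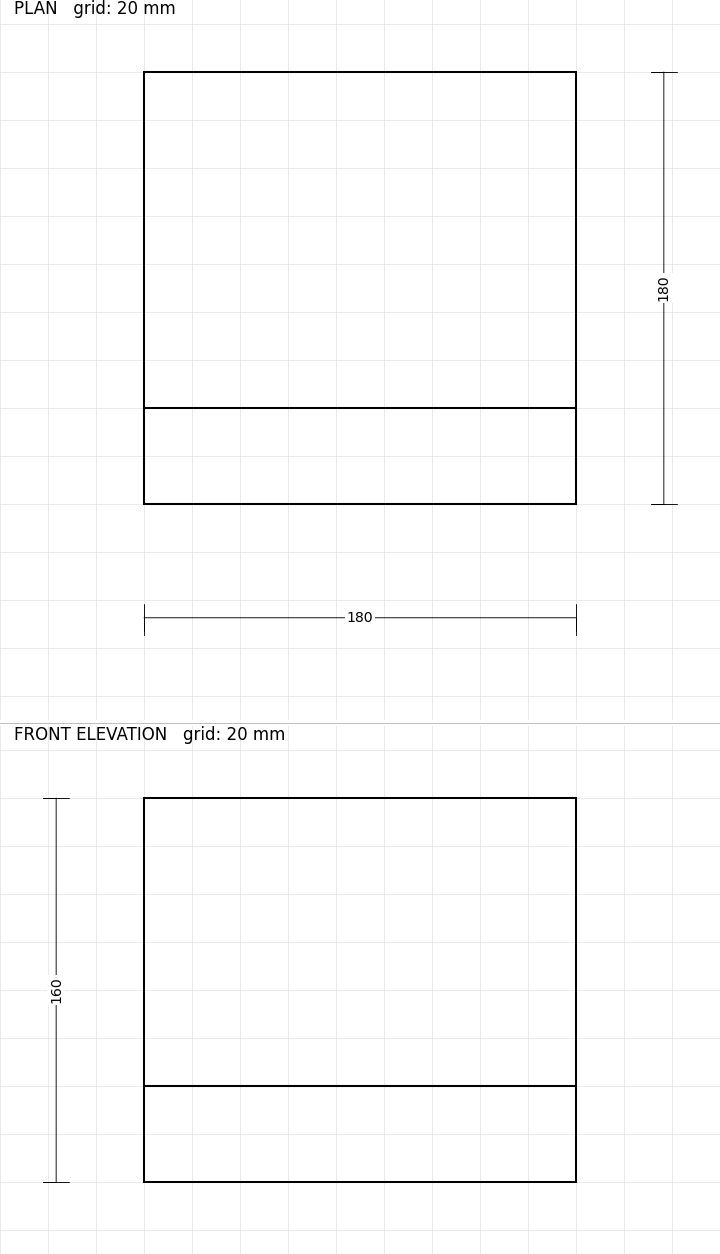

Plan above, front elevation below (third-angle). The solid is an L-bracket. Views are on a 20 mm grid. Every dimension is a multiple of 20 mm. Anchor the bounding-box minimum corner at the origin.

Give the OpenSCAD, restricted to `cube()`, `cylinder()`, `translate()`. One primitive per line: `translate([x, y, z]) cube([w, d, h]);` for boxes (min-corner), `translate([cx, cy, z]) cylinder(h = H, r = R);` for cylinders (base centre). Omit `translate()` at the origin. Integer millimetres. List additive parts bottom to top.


cube([180, 180, 40]);
translate([0, 0, 40]) cube([180, 40, 120]);


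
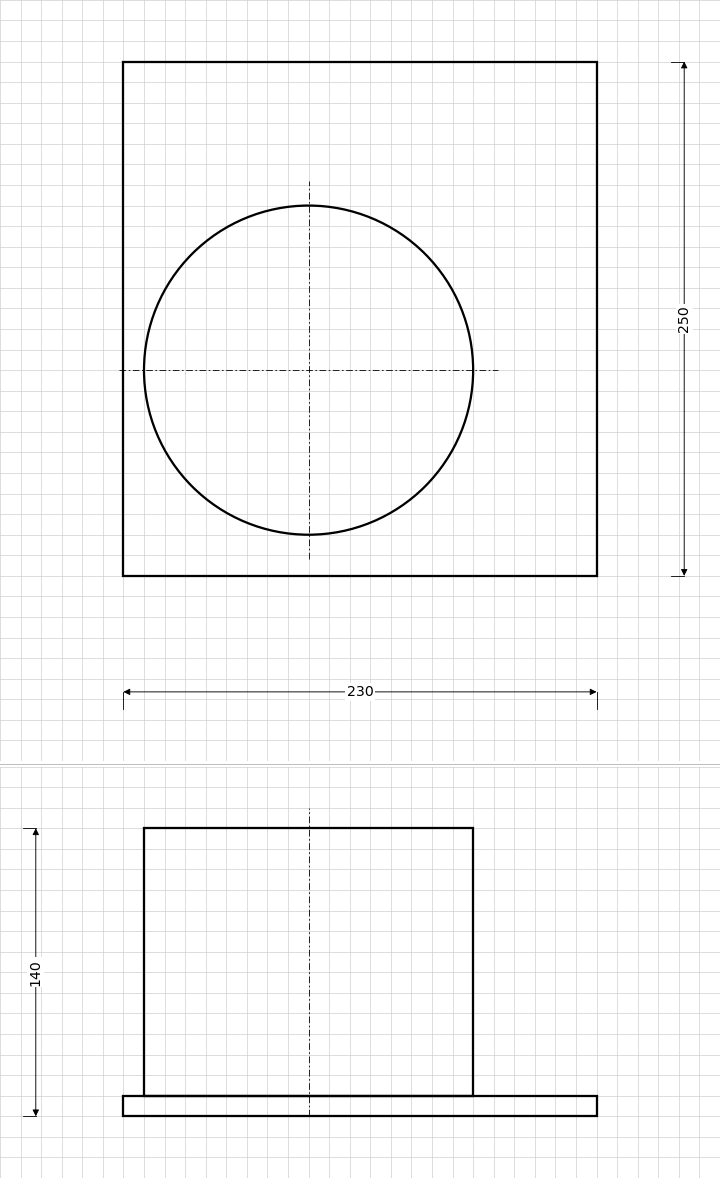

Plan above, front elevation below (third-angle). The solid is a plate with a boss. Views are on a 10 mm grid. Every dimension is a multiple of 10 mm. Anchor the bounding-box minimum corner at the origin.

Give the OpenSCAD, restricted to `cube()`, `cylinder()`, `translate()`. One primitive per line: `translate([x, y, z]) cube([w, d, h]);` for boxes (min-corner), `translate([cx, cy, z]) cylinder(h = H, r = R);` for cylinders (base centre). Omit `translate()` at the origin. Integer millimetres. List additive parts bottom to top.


cube([230, 250, 10]);
translate([90, 100, 10]) cylinder(h = 130, r = 80);


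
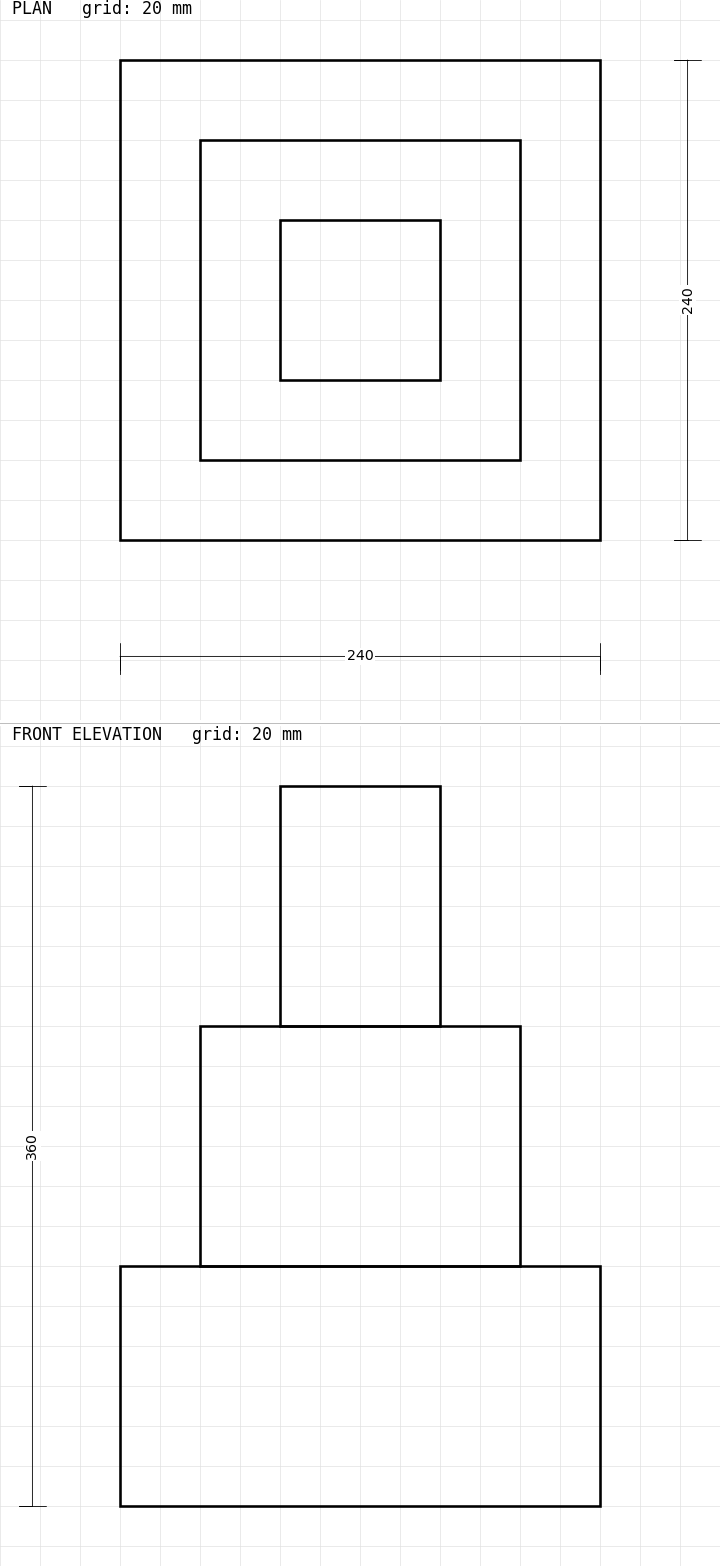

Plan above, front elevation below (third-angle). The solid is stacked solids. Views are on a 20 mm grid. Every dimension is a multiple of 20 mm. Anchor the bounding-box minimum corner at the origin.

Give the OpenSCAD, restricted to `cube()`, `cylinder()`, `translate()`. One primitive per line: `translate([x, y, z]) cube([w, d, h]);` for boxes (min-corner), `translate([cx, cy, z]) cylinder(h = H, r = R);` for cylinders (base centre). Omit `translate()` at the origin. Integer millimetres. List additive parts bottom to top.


cube([240, 240, 120]);
translate([40, 40, 120]) cube([160, 160, 120]);
translate([80, 80, 240]) cube([80, 80, 120]);
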